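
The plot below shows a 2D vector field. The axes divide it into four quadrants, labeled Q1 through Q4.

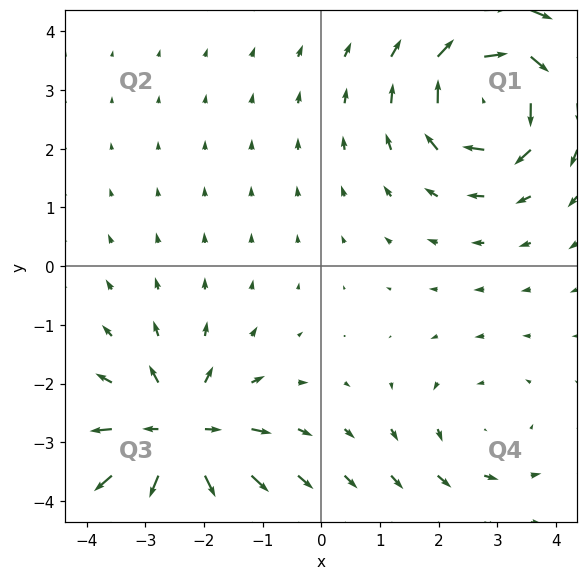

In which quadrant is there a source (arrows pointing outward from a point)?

The source sits at approximately (-2.4, -2.9), which lies in quadrant Q3. The divergence there is about +5, positive as expected for a source.

Q3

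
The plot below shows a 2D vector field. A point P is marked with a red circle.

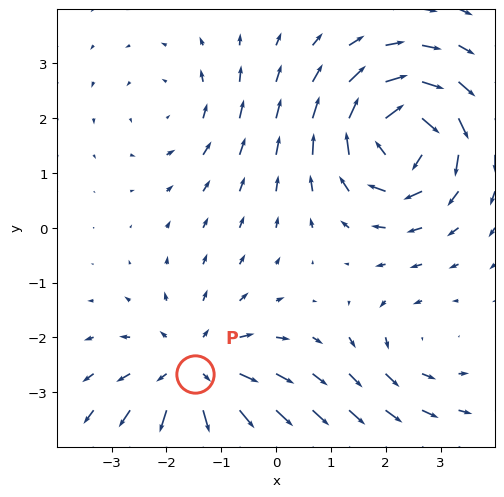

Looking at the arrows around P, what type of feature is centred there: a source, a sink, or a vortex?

source

At P (-1.5, -2.7) the arrows spread outward. Divergence about +4, curl ≈0 — positive divergence with near-zero curl is a source.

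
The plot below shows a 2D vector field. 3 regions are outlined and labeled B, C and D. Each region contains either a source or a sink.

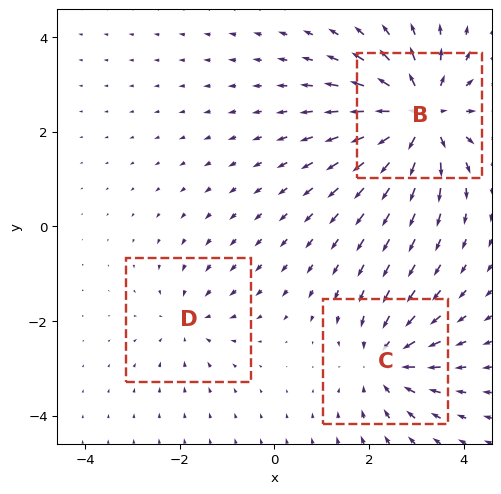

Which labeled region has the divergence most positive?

Divergence at each region's feature centre — B: about +5, C: about -3, D: about -2. Region B is most positive.

B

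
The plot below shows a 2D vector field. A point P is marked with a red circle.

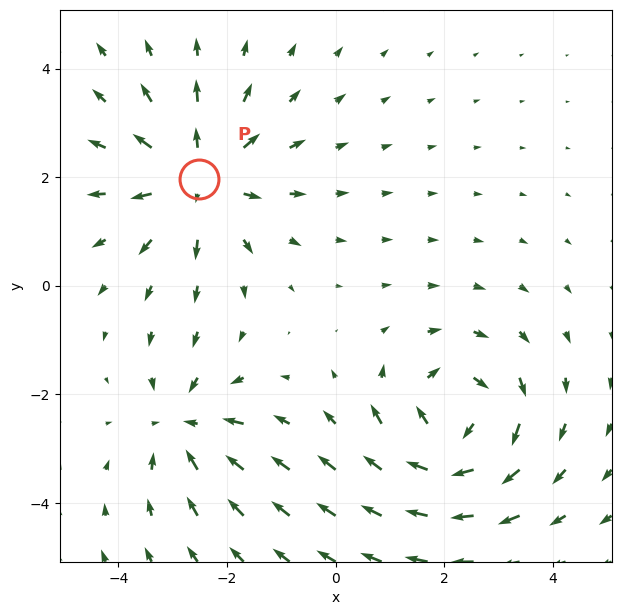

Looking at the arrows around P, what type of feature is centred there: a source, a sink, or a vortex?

source

At P (-2.5, 2.0) the arrows spread outward. Divergence about +4, curl ≈0 — positive divergence with near-zero curl is a source.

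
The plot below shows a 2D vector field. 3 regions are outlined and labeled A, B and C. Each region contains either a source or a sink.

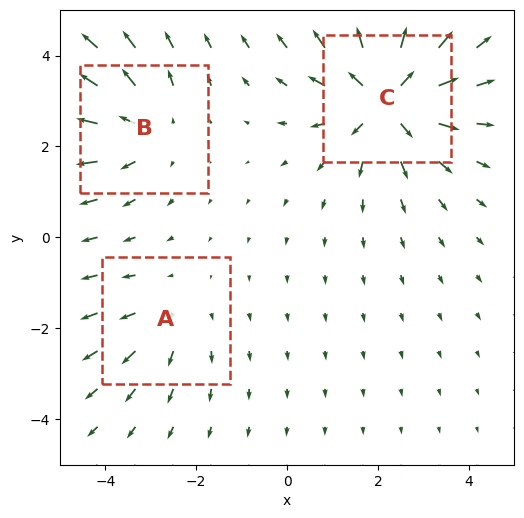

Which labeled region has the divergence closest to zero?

Divergence at each region's feature centre — A: about +2, B: about +3, C: about +5. Region A is closest to zero.

A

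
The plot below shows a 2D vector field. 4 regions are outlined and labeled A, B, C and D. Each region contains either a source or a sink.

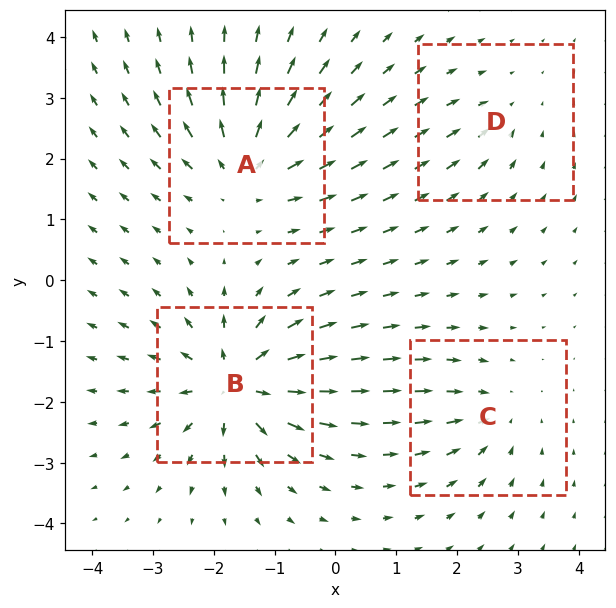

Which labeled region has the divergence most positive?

B

Divergence at each region's feature centre — A: about +6, B: about +8, C: about -4, D: about -3. Region B is most positive.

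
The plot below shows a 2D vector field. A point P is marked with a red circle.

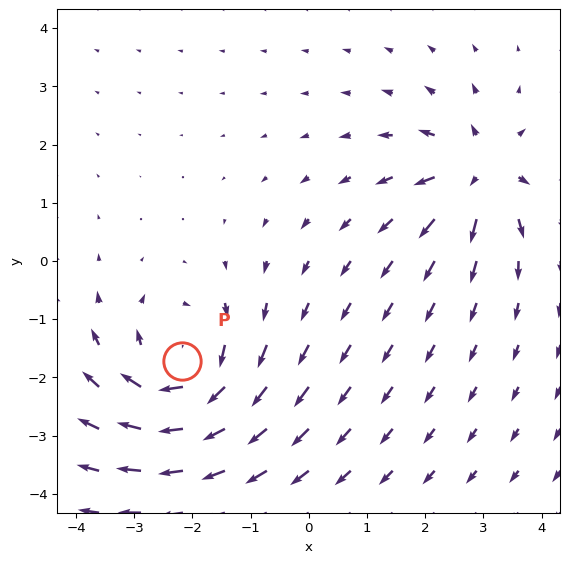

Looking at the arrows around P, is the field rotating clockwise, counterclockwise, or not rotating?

Near P at (-2.2, -1.7) the arrows circulate clockwise. The curl (z-component) there is about -4; negative curl means clockwise rotation.

clockwise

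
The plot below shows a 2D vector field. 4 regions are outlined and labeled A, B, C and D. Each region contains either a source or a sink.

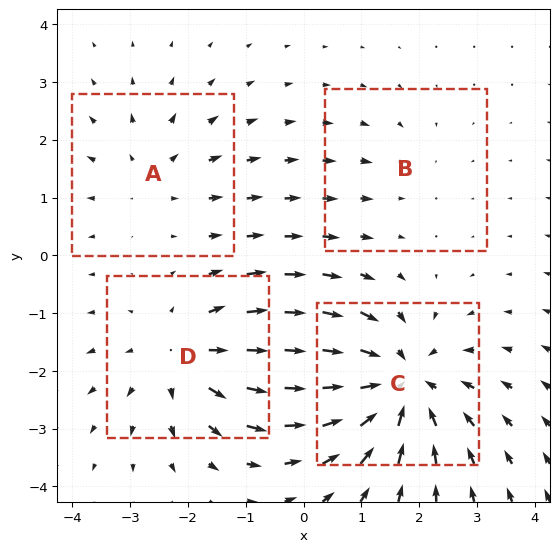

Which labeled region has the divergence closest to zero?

Divergence at each region's feature centre — A: about +3, B: about -2, C: about -6, D: about +4. Region B is closest to zero.

B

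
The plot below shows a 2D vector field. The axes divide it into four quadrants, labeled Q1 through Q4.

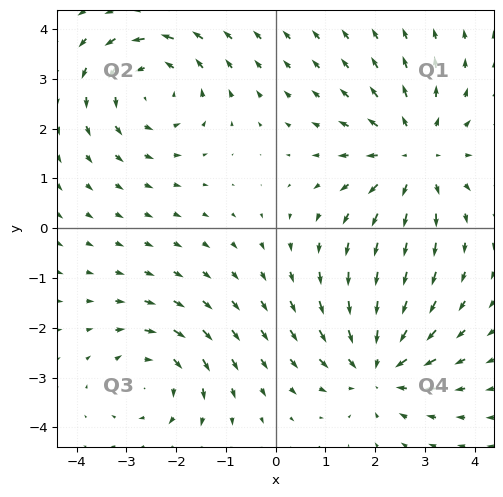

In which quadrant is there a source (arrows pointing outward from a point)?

The source sits at approximately (2.8, 1.4), which lies in quadrant Q1. The divergence there is about +4, positive as expected for a source.

Q1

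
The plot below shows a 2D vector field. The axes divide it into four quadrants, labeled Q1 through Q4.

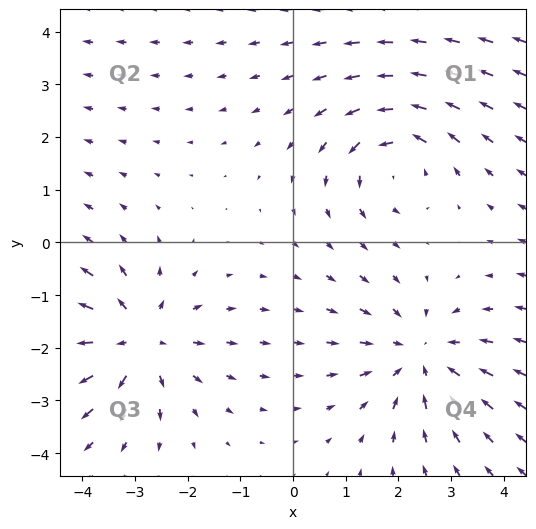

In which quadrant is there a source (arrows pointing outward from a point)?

Q3

The source sits at approximately (-2.9, -1.9), which lies in quadrant Q3. The divergence there is about +3, positive as expected for a source.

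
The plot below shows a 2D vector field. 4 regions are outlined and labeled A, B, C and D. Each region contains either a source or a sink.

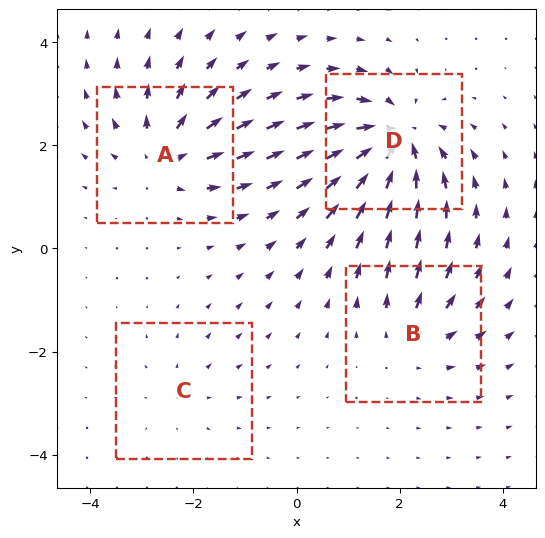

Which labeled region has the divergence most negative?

Divergence at each region's feature centre — A: about +5, B: about +4, C: about +2, D: about -7. Region D is most negative.

D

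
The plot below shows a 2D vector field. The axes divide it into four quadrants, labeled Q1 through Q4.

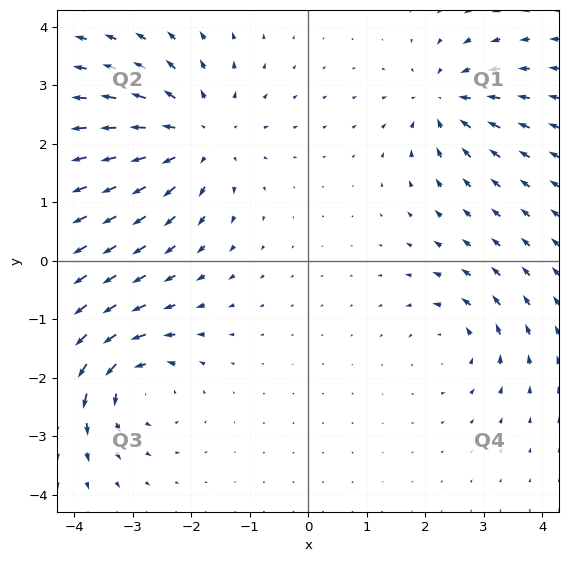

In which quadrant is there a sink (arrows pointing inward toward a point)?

Q1

The sink sits at approximately (2.3, 2.7), which lies in quadrant Q1. The divergence there is about -5, negative as expected for a sink.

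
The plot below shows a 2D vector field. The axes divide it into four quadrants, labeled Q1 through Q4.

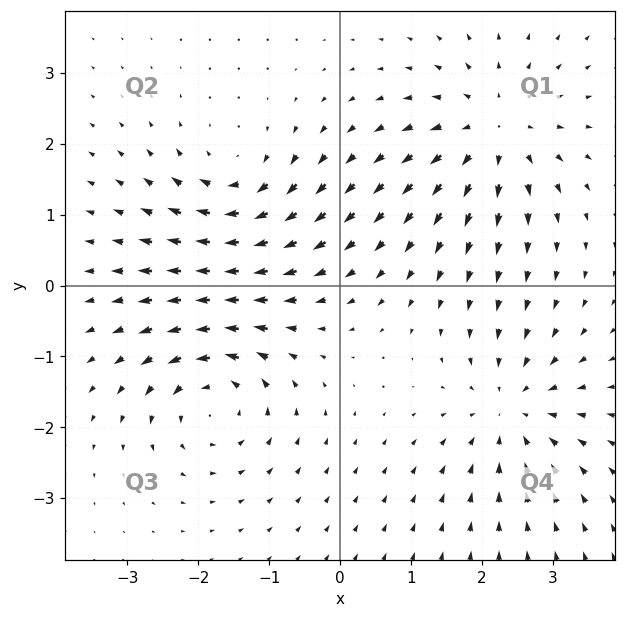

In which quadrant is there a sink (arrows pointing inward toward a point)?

Q4

The sink sits at approximately (2.4, -1.7), which lies in quadrant Q4. The divergence there is about -5, negative as expected for a sink.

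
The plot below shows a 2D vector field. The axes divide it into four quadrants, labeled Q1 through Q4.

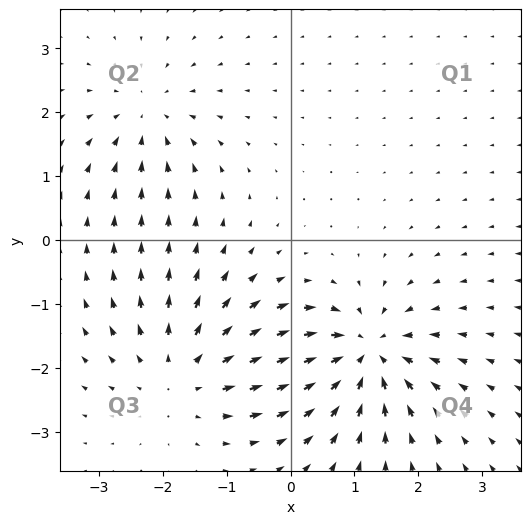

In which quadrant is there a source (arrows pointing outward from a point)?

The source sits at approximately (-1.6, -2.1), which lies in quadrant Q3. The divergence there is about +4, positive as expected for a source.

Q3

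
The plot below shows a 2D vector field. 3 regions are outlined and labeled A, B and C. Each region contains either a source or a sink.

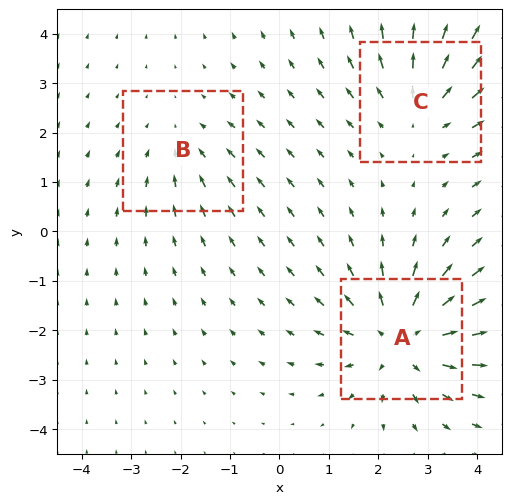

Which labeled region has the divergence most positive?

Divergence at each region's feature centre — A: about +4, B: about -2, C: about +3. Region A is most positive.

A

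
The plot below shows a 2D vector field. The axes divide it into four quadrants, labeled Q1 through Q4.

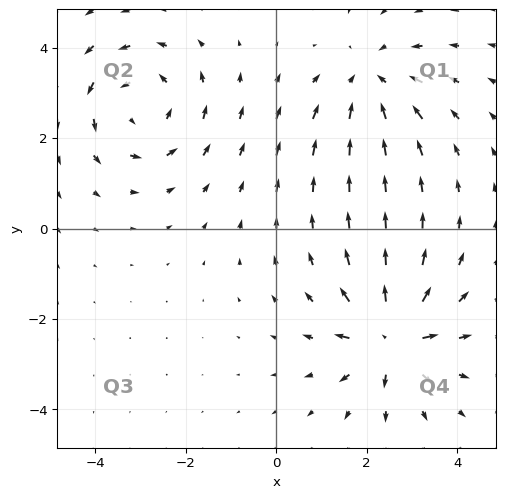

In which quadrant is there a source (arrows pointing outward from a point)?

The source sits at approximately (2.5, -2.4), which lies in quadrant Q4. The divergence there is about +6, positive as expected for a source.

Q4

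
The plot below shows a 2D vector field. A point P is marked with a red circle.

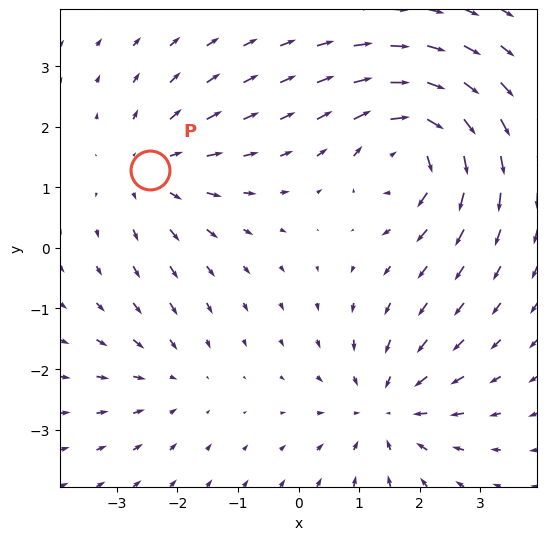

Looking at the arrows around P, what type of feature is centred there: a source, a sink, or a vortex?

source

At P (-2.4, 1.3) the arrows spread outward. Divergence about +3, curl ≈0 — positive divergence with near-zero curl is a source.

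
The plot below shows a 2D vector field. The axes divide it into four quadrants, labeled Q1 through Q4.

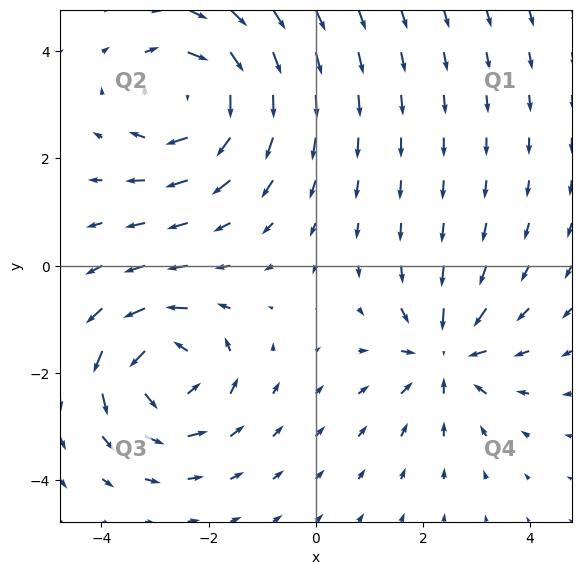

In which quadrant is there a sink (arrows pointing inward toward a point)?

Q4

The sink sits at approximately (2.4, -1.7), which lies in quadrant Q4. The divergence there is about -4, negative as expected for a sink.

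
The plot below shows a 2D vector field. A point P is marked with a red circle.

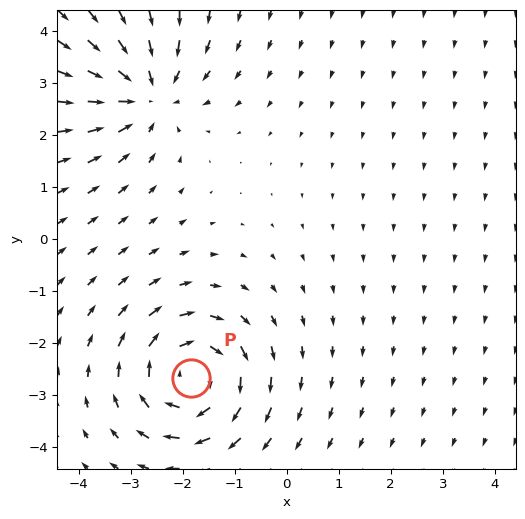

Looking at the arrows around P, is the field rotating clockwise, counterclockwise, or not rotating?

Near P at (-1.8, -2.7) the arrows circulate clockwise. The curl (z-component) there is about -5; negative curl means clockwise rotation.

clockwise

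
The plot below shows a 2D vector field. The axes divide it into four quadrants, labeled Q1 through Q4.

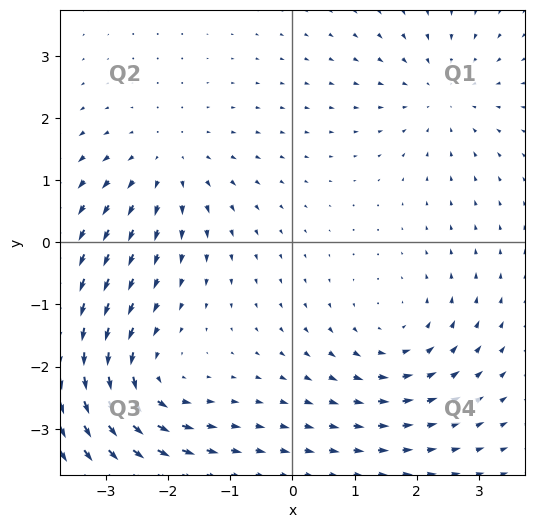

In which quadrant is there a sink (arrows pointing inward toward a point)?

Q1

The sink sits at approximately (2.4, 2.4), which lies in quadrant Q1. The divergence there is about -3, negative as expected for a sink.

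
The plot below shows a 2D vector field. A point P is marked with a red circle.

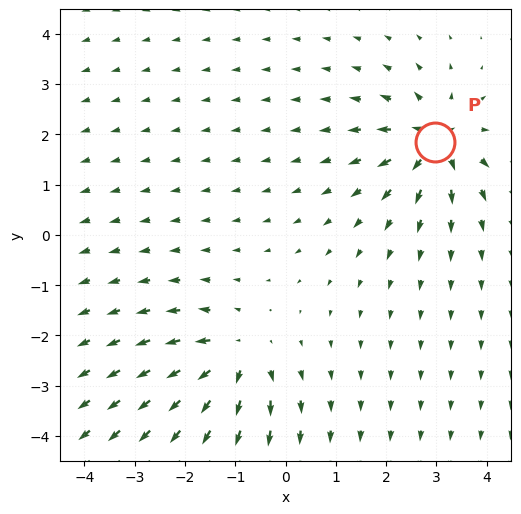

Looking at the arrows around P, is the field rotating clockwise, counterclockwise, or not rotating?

not rotating

Near P at (3.0, 1.9) the arrows show no circulation. The curl there is ≈0.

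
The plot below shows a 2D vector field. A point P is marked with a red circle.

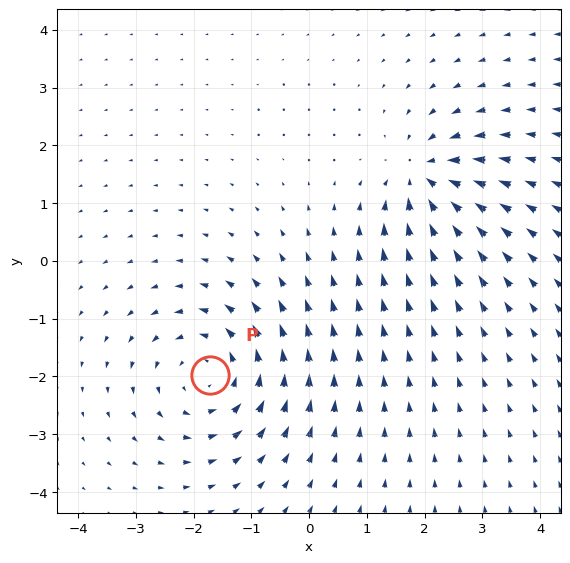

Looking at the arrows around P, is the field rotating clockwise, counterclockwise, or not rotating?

Near P at (-1.7, -2.0) the arrows circulate counterclockwise. The curl (z-component) there is about +4; positive curl means counterclockwise rotation.

counterclockwise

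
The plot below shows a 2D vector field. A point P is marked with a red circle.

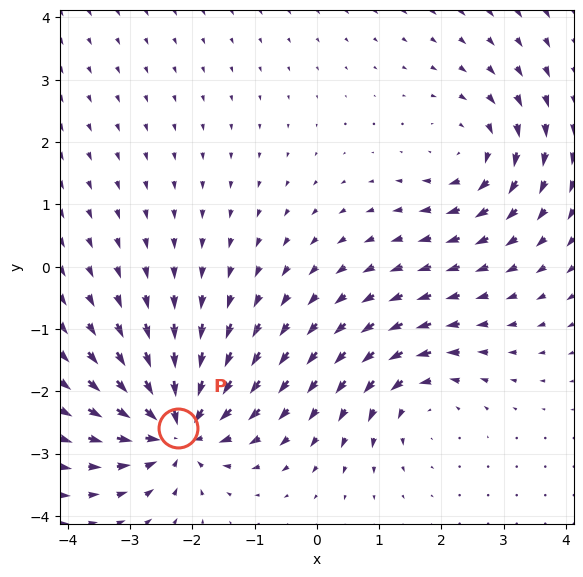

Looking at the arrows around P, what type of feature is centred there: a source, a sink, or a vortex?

At P (-2.2, -2.6) the arrows converge inward. Divergence about -7, curl ≈0 — negative divergence with near-zero curl is a sink.

sink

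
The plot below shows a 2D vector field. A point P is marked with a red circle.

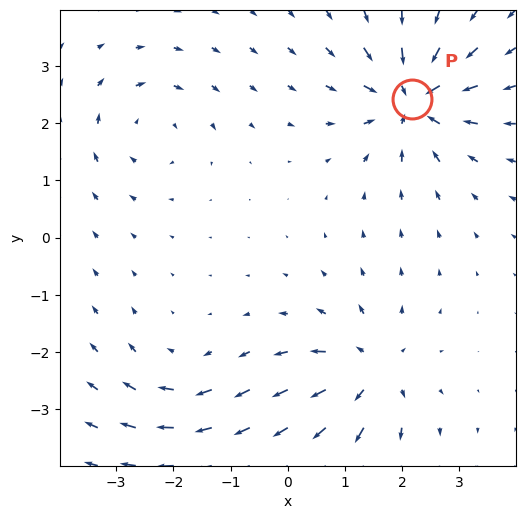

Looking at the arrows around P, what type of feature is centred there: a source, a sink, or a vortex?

At P (2.2, 2.4) the arrows converge inward. Divergence about -6, curl ≈0 — negative divergence with near-zero curl is a sink.

sink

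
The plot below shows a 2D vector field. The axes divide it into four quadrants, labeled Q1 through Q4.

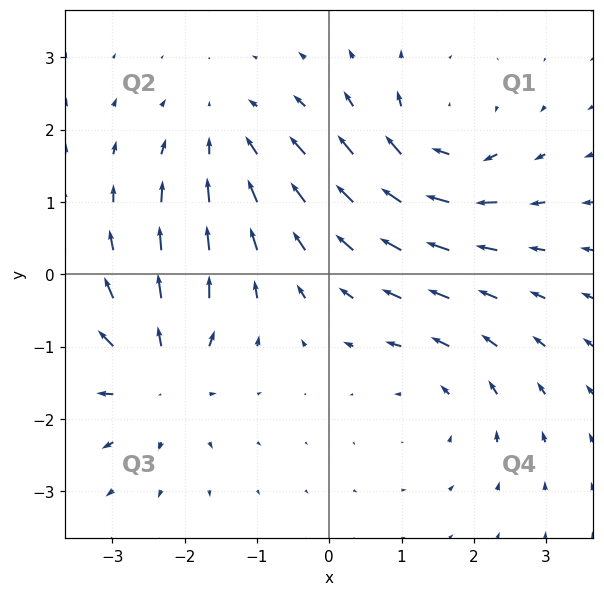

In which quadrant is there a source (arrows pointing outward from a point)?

The source sits at approximately (-2.4, -1.4), which lies in quadrant Q3. The divergence there is about +5, positive as expected for a source.

Q3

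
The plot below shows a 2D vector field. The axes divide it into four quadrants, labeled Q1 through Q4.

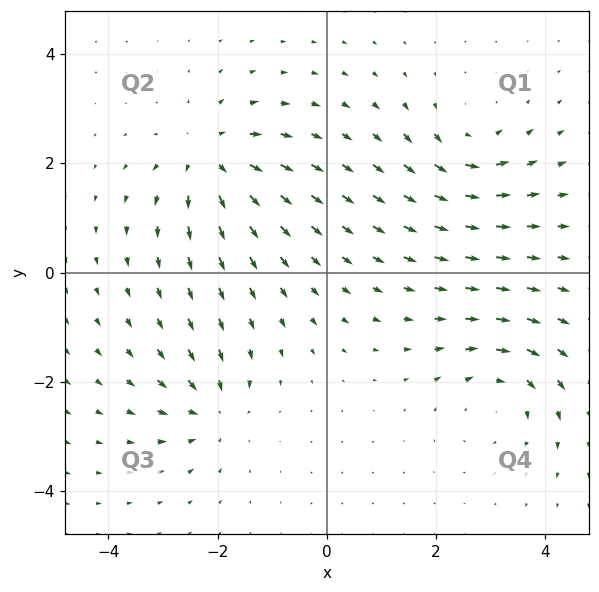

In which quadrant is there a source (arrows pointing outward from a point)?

Q2

The source sits at approximately (-2.1, 2.1), which lies in quadrant Q2. The divergence there is about +4, positive as expected for a source.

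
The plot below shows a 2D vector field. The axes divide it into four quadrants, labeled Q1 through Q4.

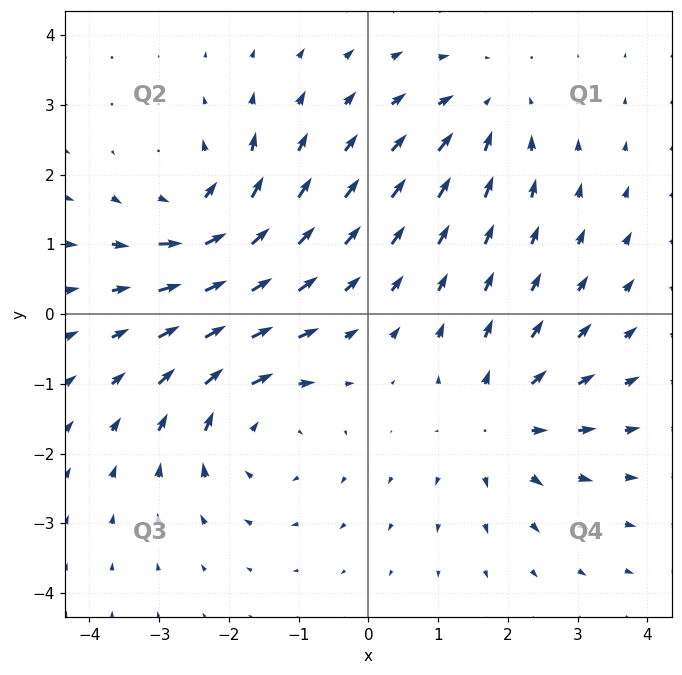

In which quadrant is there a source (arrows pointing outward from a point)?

Q4

The source sits at approximately (1.9, -1.5), which lies in quadrant Q4. The divergence there is about +3, positive as expected for a source.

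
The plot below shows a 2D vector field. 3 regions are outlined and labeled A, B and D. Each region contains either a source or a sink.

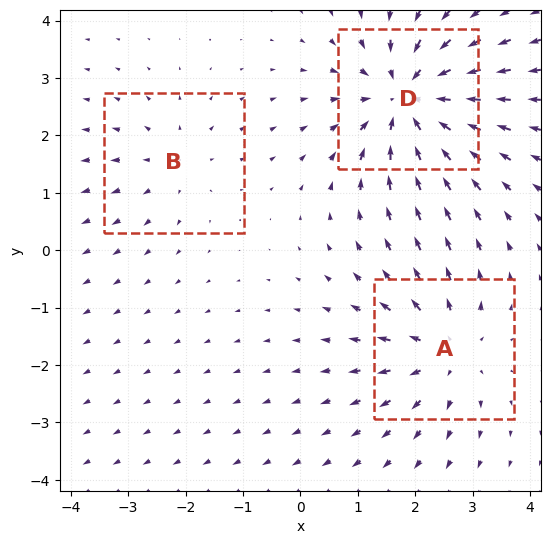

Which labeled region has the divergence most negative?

Divergence at each region's feature centre — A: about +3, B: about +2, D: about -5. Region D is most negative.

D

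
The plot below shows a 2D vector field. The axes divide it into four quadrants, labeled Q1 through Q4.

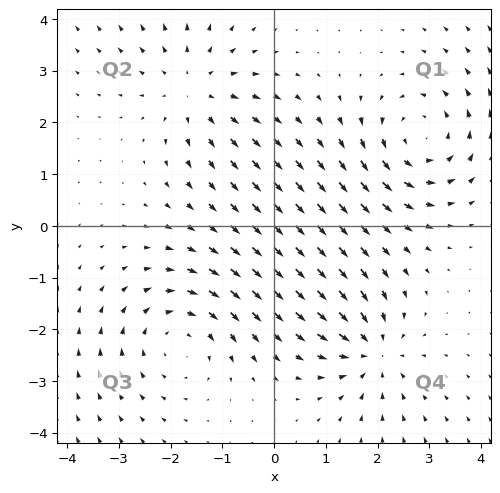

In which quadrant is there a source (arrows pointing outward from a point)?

Q2

The source sits at approximately (-1.5, 2.6), which lies in quadrant Q2. The divergence there is about +3, positive as expected for a source.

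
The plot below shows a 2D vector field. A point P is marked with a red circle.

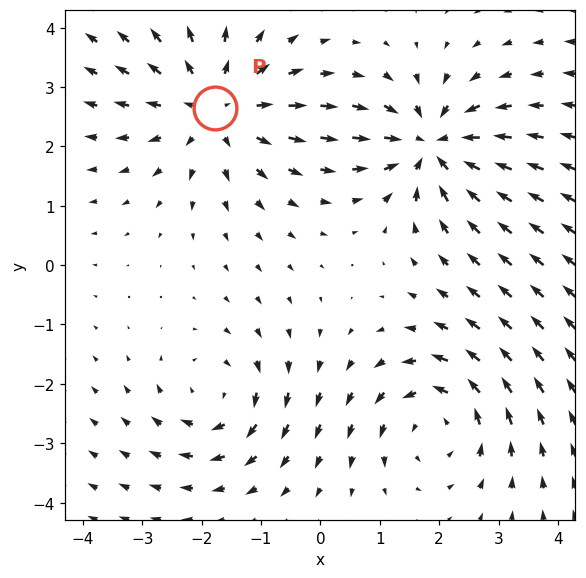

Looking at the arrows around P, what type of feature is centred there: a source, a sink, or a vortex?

source

At P (-1.8, 2.7) the arrows spread outward. Divergence about +4, curl ≈0 — positive divergence with near-zero curl is a source.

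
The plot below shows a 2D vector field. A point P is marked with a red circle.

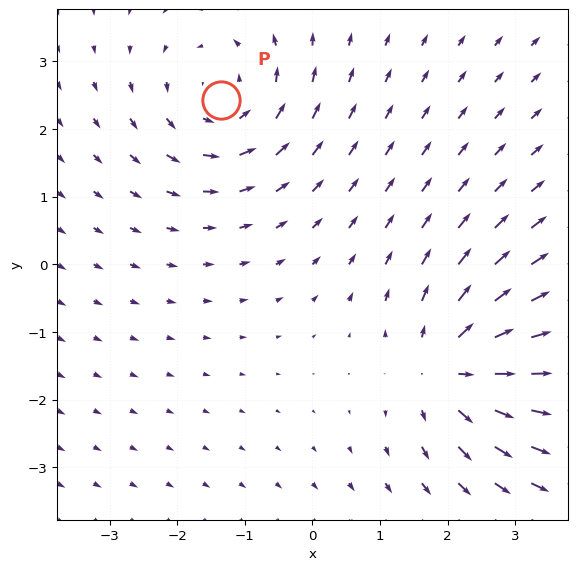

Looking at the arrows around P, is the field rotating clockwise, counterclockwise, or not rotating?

counterclockwise

Near P at (-1.4, 2.4) the arrows circulate counterclockwise. The curl (z-component) there is about +4; positive curl means counterclockwise rotation.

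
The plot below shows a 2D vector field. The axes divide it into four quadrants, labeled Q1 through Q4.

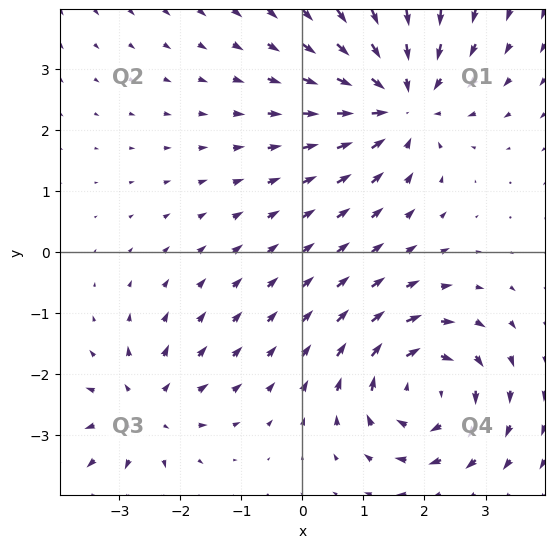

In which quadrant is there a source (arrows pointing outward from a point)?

Q3

The source sits at approximately (-2.6, -2.6), which lies in quadrant Q3. The divergence there is about +4, positive as expected for a source.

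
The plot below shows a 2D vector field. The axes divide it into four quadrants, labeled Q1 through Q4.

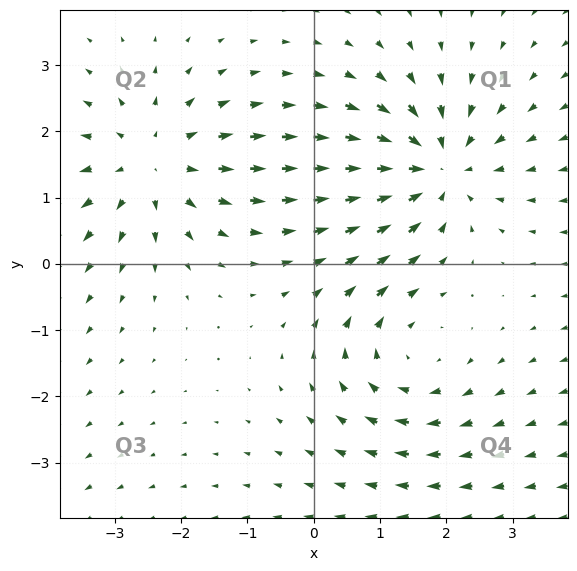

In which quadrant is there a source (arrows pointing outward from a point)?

The source sits at approximately (-2.4, 1.5), which lies in quadrant Q2. The divergence there is about +3, positive as expected for a source.

Q2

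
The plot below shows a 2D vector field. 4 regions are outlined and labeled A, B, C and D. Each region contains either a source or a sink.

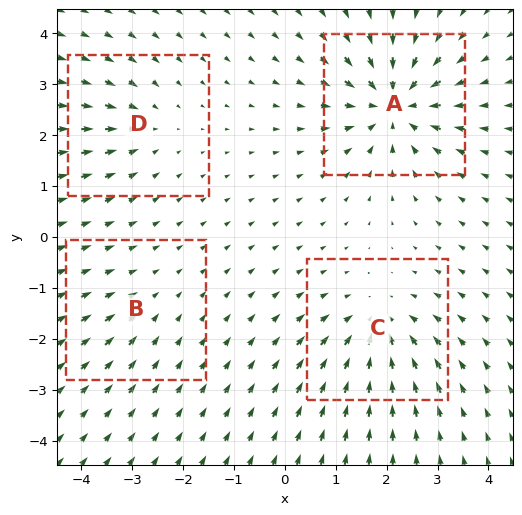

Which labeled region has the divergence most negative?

Divergence at each region's feature centre — A: about -8, B: about -2, C: about -6, D: about -4. Region A is most negative.

A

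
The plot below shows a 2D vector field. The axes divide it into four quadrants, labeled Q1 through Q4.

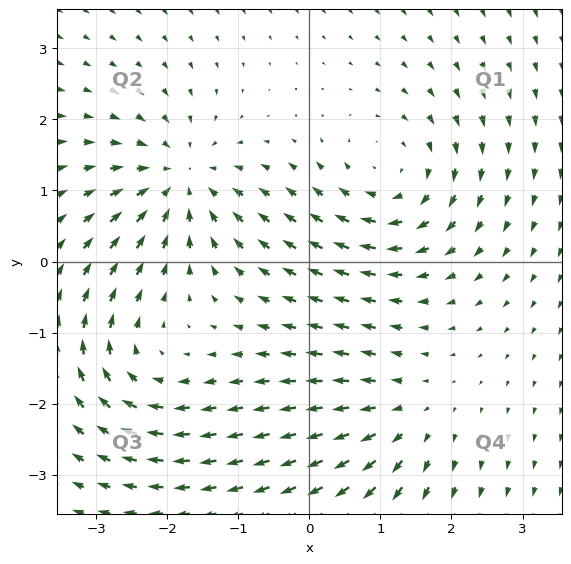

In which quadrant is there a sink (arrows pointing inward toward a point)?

The sink sits at approximately (-1.8, 1.1), which lies in quadrant Q2. The divergence there is about -4, negative as expected for a sink.

Q2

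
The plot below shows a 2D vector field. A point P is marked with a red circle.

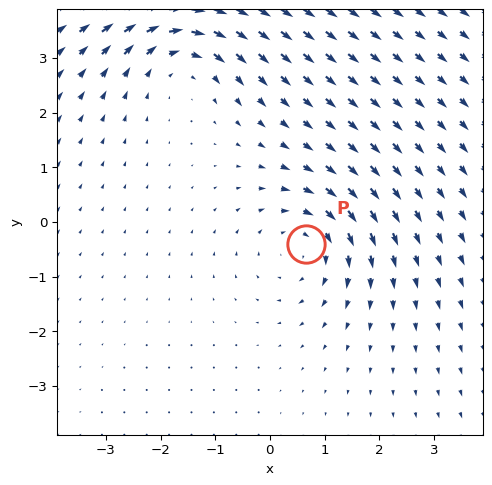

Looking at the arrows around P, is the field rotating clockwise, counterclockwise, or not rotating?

clockwise

Near P at (0.7, -0.4) the arrows circulate clockwise. The curl (z-component) there is about -3; negative curl means clockwise rotation.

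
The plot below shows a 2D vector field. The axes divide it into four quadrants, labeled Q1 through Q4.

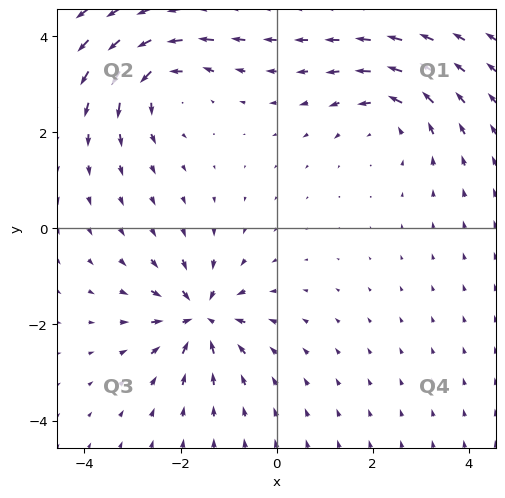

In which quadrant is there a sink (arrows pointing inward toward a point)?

The sink sits at approximately (-1.6, -1.9), which lies in quadrant Q3. The divergence there is about -5, negative as expected for a sink.

Q3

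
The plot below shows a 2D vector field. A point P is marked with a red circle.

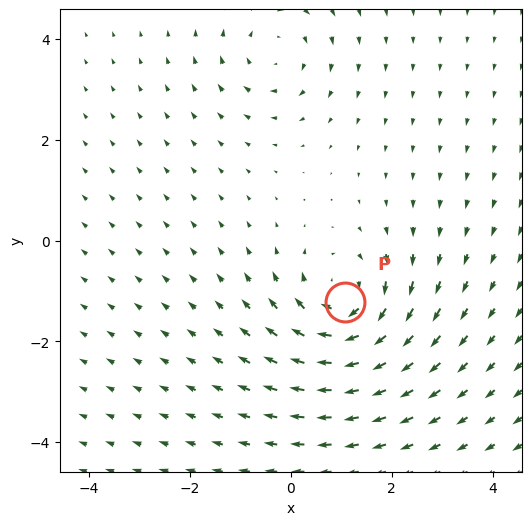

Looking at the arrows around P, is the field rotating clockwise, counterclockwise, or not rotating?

clockwise

Near P at (1.1, -1.2) the arrows circulate clockwise. The curl (z-component) there is about -5; negative curl means clockwise rotation.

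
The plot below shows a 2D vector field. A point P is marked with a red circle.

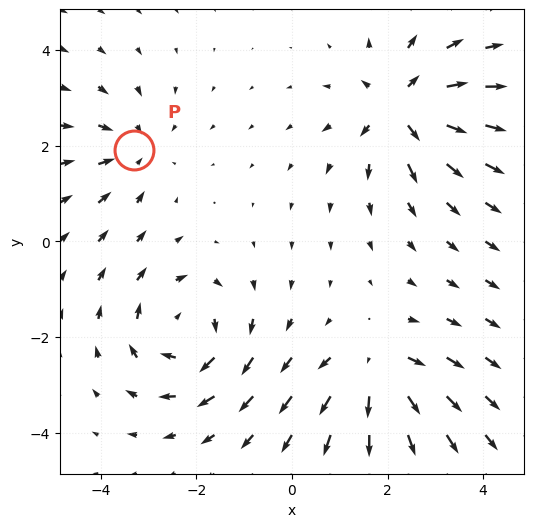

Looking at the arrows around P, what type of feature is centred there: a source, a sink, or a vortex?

At P (-3.3, 1.9) the arrows converge inward. Divergence about -3, curl ≈0 — negative divergence with near-zero curl is a sink.

sink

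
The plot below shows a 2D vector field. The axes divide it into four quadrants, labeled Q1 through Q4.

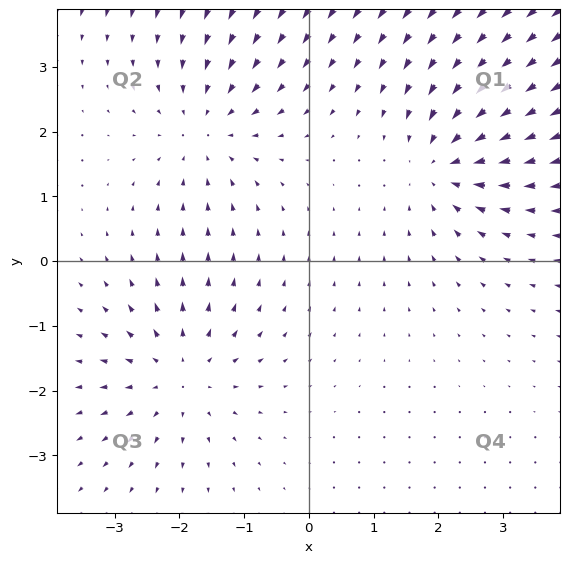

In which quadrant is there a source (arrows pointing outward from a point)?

Q3

The source sits at approximately (-2.0, -1.8), which lies in quadrant Q3. The divergence there is about +3, positive as expected for a source.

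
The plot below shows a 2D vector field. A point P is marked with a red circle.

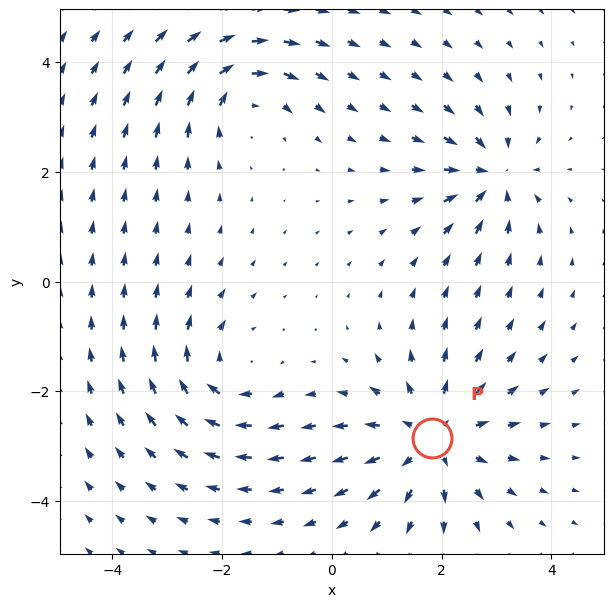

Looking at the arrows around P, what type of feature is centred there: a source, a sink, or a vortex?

source

At P (1.8, -2.8) the arrows spread outward. Divergence about +4, curl ≈0 — positive divergence with near-zero curl is a source.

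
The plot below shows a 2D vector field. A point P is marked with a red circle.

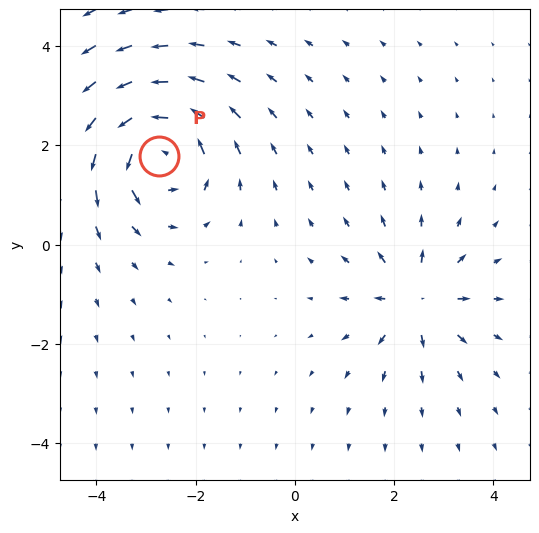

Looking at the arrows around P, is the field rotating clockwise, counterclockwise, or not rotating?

Near P at (-2.7, 1.8) the arrows circulate counterclockwise. The curl (z-component) there is about +4; positive curl means counterclockwise rotation.

counterclockwise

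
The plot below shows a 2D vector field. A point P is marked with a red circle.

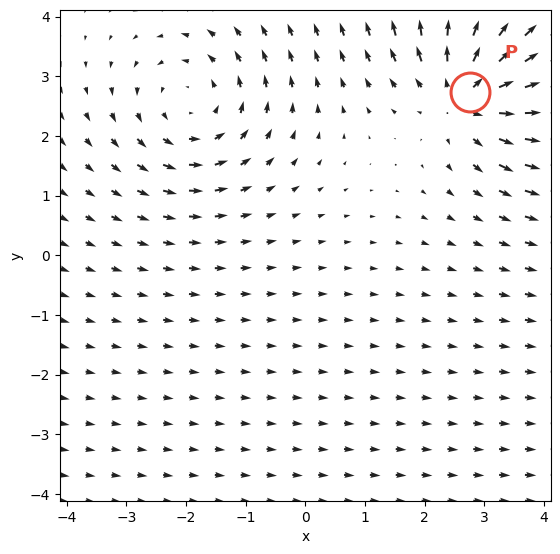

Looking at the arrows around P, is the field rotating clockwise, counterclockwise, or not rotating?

Near P at (2.8, 2.7) the arrows show no circulation. The curl there is ≈0.

not rotating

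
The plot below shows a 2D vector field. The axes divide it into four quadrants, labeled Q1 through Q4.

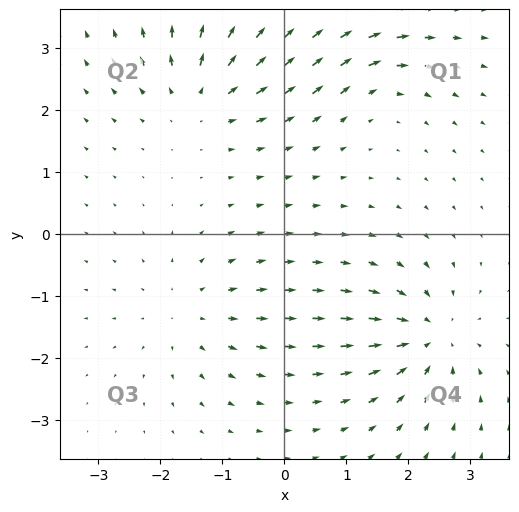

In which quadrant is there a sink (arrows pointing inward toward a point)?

Q4

The sink sits at approximately (2.3, -1.7), which lies in quadrant Q4. The divergence there is about -6, negative as expected for a sink.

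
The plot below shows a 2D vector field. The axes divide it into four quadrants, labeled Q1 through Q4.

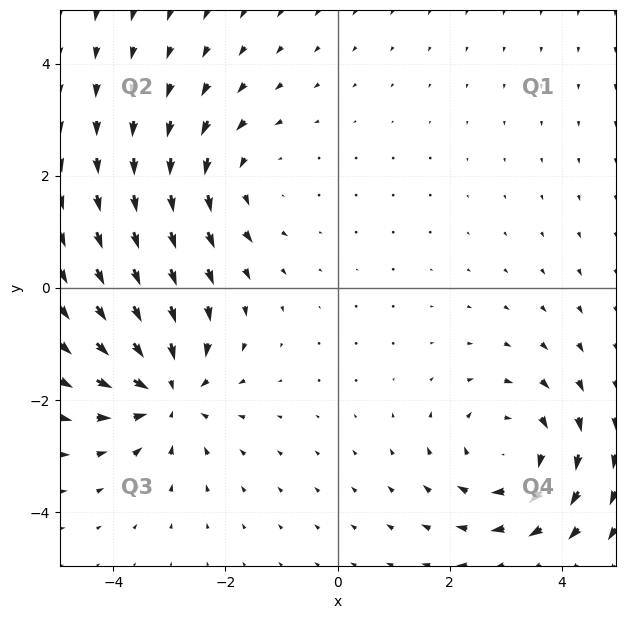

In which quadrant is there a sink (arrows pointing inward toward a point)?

The sink sits at approximately (-3.0, -1.8), which lies in quadrant Q3. The divergence there is about -5, negative as expected for a sink.

Q3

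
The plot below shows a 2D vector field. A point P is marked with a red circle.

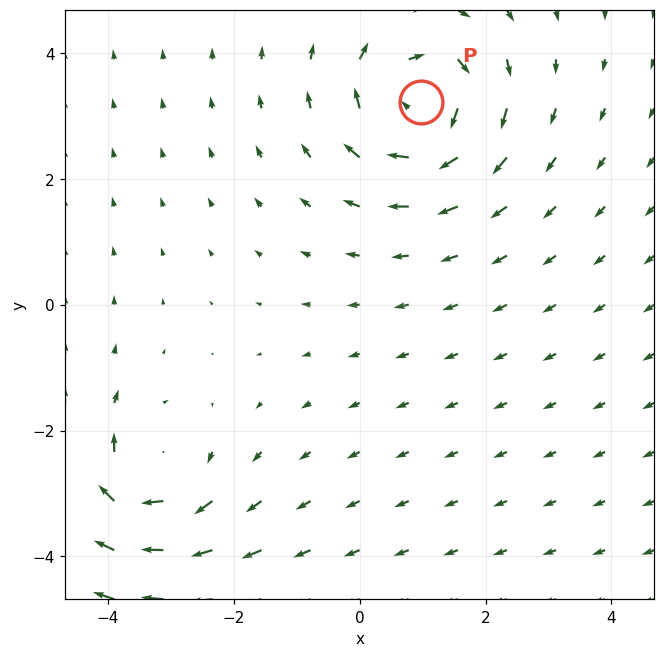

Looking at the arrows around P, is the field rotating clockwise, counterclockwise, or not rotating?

clockwise

Near P at (1.0, 3.2) the arrows circulate clockwise. The curl (z-component) there is about -5; negative curl means clockwise rotation.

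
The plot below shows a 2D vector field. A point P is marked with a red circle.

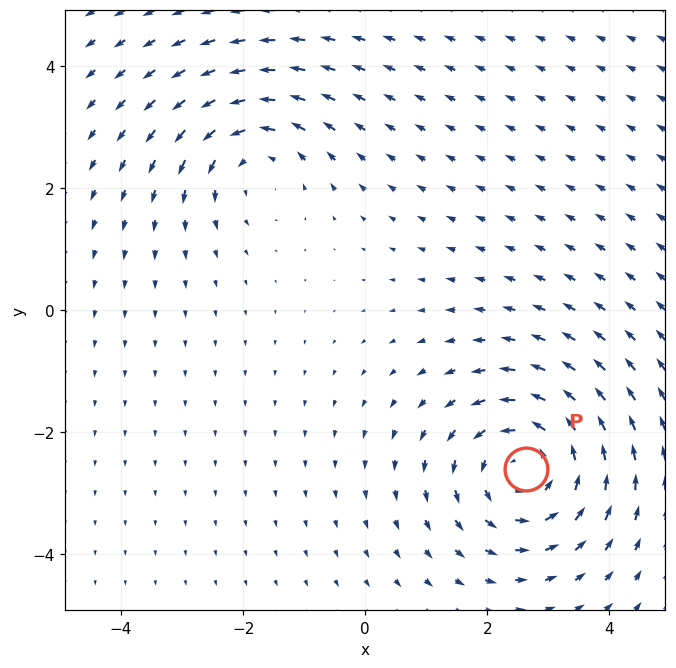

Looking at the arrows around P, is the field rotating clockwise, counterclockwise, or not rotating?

counterclockwise

Near P at (2.6, -2.6) the arrows circulate counterclockwise. The curl (z-component) there is about +4; positive curl means counterclockwise rotation.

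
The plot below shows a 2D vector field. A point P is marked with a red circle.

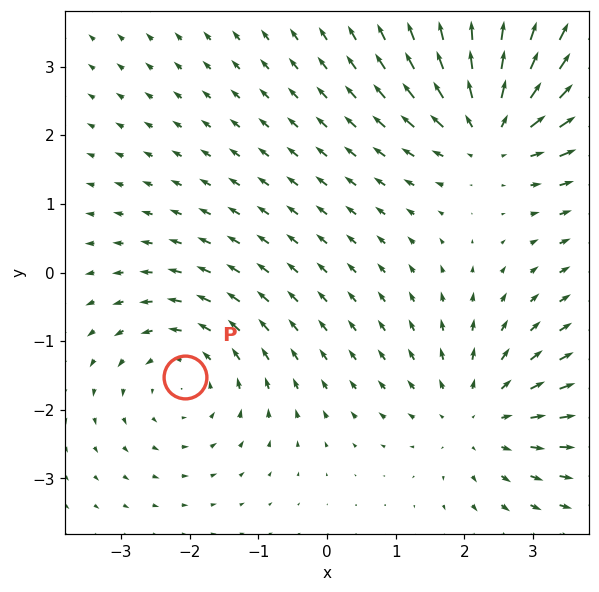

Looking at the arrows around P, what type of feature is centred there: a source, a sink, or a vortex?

vortex

At P (-2.1, -1.5) the arrows circulate counterclockwise. Divergence ≈0, curl about +4 — near-zero divergence with nonzero curl is a vortex.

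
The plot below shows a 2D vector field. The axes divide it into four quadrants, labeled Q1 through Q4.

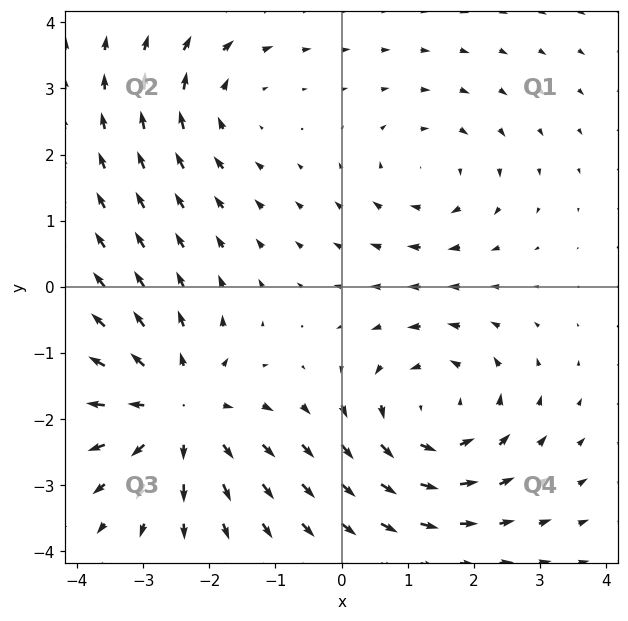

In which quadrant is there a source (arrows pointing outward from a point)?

The source sits at approximately (-2.5, -1.9), which lies in quadrant Q3. The divergence there is about +4, positive as expected for a source.

Q3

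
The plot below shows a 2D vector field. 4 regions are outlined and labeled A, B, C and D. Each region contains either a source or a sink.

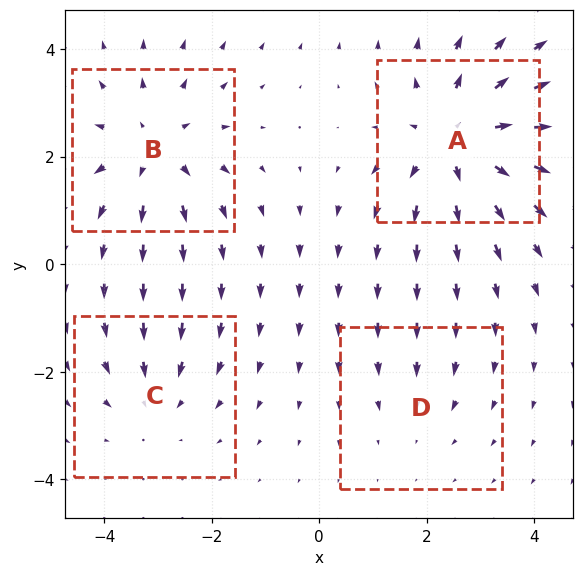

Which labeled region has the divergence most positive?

Divergence at each region's feature centre — A: about +6, B: about +4, C: about -3, D: about -2. Region A is most positive.

A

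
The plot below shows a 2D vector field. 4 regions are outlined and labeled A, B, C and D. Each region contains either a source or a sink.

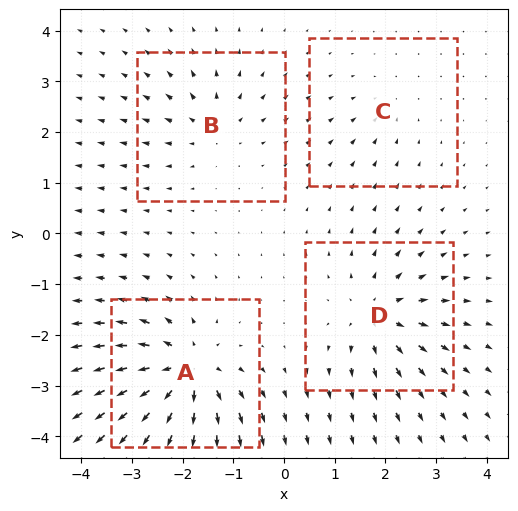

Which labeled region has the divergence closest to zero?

C

Divergence at each region's feature centre — A: about +9, B: about +4, C: about -2, D: about +6. Region C is closest to zero.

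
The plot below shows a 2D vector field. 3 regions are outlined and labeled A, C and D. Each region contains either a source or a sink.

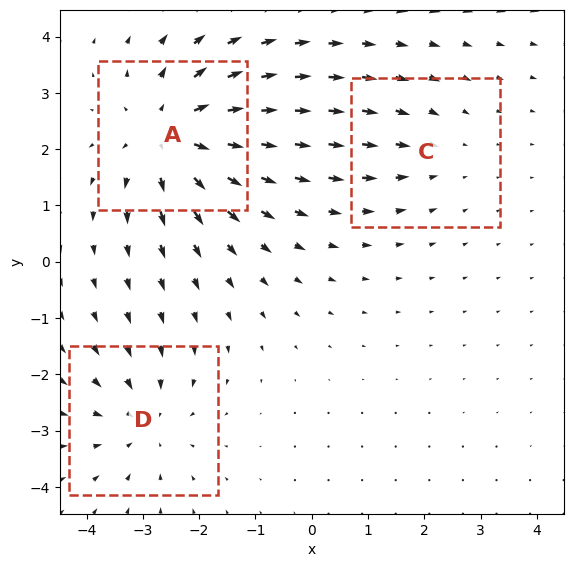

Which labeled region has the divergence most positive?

A

Divergence at each region's feature centre — A: about +5, C: about -2, D: about -3. Region A is most positive.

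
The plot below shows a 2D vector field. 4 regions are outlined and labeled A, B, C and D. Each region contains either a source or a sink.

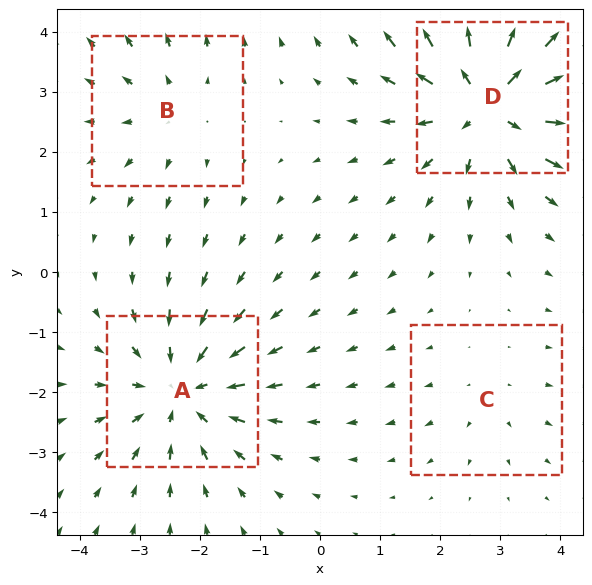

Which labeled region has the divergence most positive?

Divergence at each region's feature centre — A: about -5, B: about +3, C: about +2, D: about +6. Region D is most positive.

D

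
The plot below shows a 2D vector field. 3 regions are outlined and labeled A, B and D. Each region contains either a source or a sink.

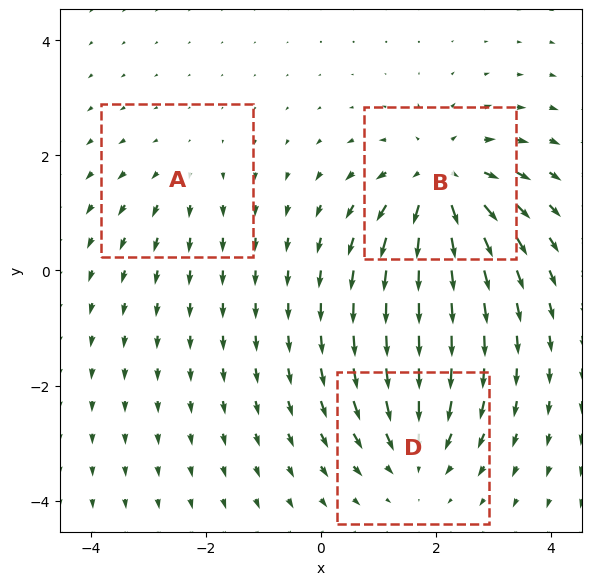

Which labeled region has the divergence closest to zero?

A

Divergence at each region's feature centre — A: about +2, B: about +5, D: about -3. Region A is closest to zero.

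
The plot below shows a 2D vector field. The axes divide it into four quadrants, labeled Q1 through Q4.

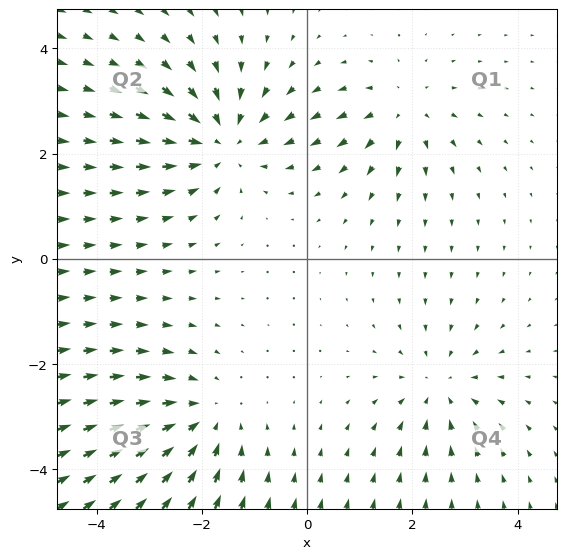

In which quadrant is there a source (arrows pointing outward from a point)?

Q1

The source sits at approximately (1.8, 2.8), which lies in quadrant Q1. The divergence there is about +3, positive as expected for a source.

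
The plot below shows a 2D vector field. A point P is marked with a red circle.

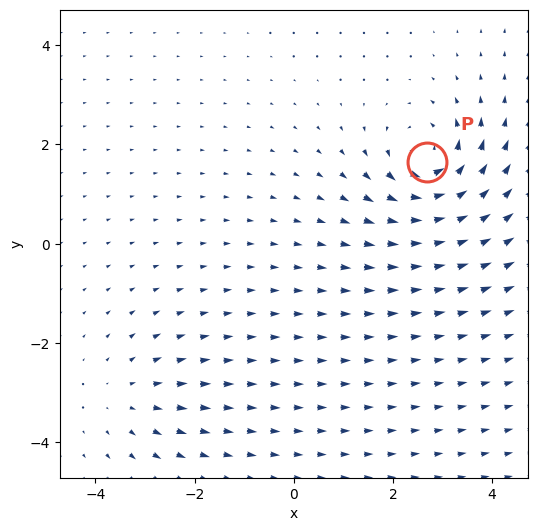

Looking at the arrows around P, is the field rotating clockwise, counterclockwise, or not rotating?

counterclockwise

Near P at (2.7, 1.6) the arrows circulate counterclockwise. The curl (z-component) there is about +6; positive curl means counterclockwise rotation.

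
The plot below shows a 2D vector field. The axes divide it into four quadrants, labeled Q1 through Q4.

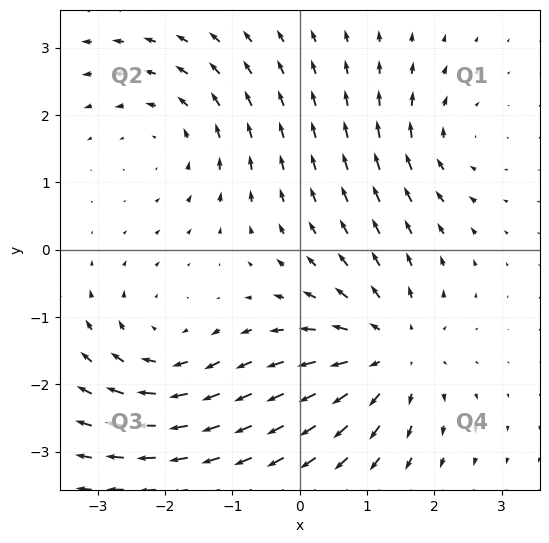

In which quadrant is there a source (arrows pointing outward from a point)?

The source sits at approximately (1.3, -1.5), which lies in quadrant Q4. The divergence there is about +5, positive as expected for a source.

Q4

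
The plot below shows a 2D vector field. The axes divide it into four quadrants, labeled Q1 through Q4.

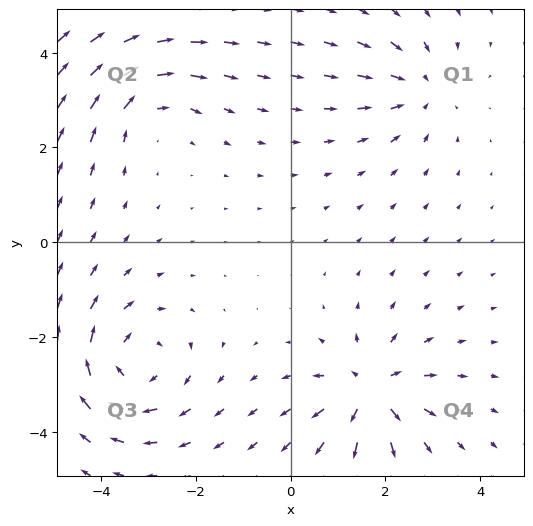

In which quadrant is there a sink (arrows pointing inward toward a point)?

Q1

The sink sits at approximately (2.7, 3.2), which lies in quadrant Q1. The divergence there is about -4, negative as expected for a sink.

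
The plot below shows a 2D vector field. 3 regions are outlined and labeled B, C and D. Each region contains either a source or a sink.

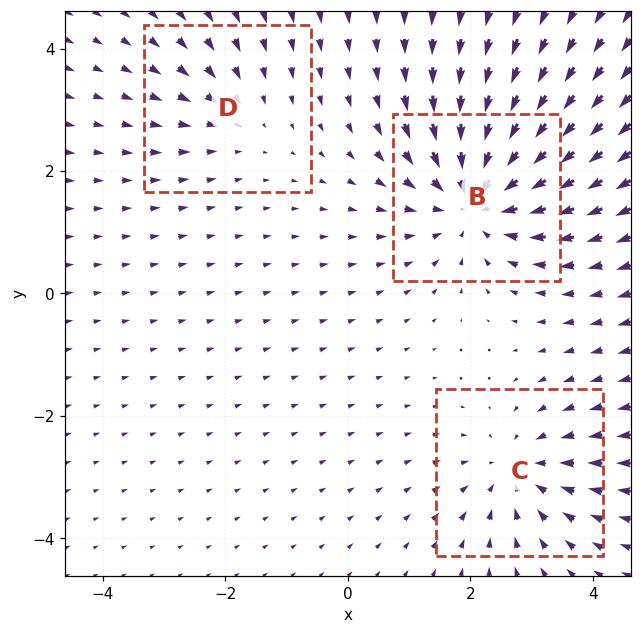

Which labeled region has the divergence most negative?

Divergence at each region's feature centre — B: about -5, C: about -3, D: about -2. Region B is most negative.

B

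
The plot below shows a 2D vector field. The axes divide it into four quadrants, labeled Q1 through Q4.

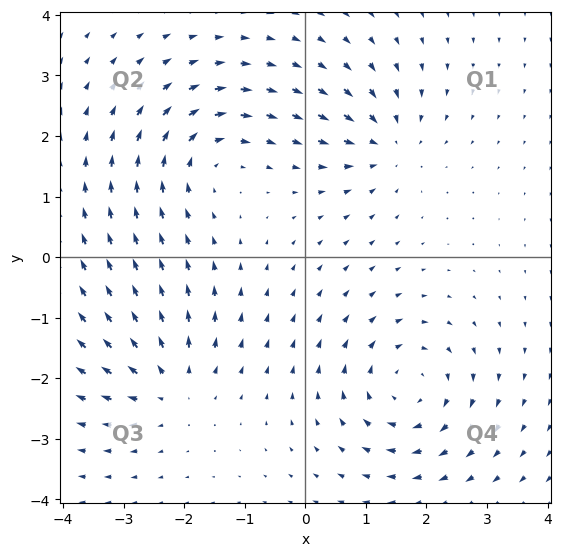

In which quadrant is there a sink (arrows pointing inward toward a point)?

Q1

The sink sits at approximately (1.3, 1.9), which lies in quadrant Q1. The divergence there is about -4, negative as expected for a sink.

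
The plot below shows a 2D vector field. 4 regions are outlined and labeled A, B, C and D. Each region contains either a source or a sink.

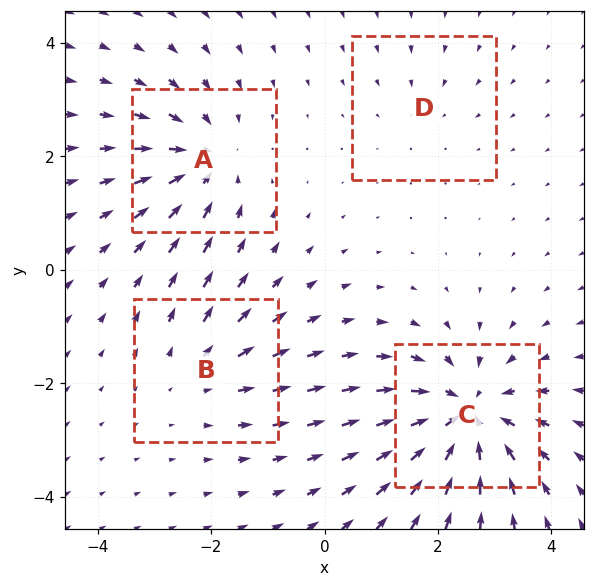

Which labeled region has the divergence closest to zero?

Divergence at each region's feature centre — A: about -5, B: about +3, C: about -7, D: about -2. Region D is closest to zero.

D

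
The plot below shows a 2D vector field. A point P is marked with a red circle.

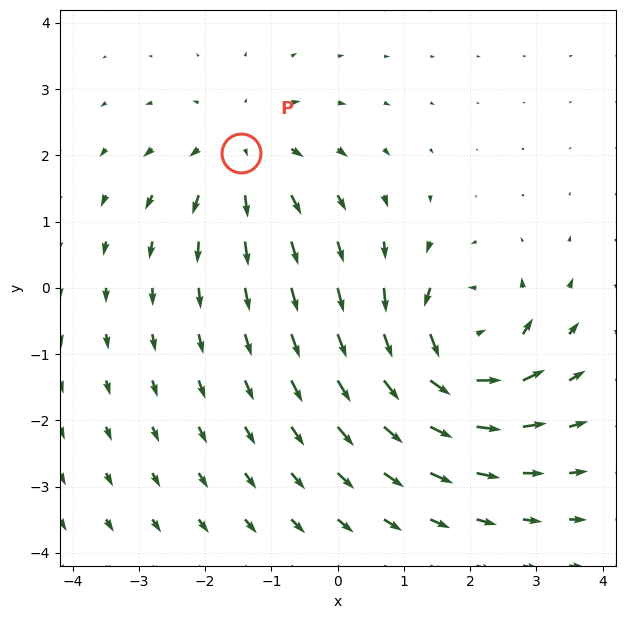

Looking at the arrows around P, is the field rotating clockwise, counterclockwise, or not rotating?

Near P at (-1.5, 2.0) the arrows show no circulation. The curl there is ≈0.

not rotating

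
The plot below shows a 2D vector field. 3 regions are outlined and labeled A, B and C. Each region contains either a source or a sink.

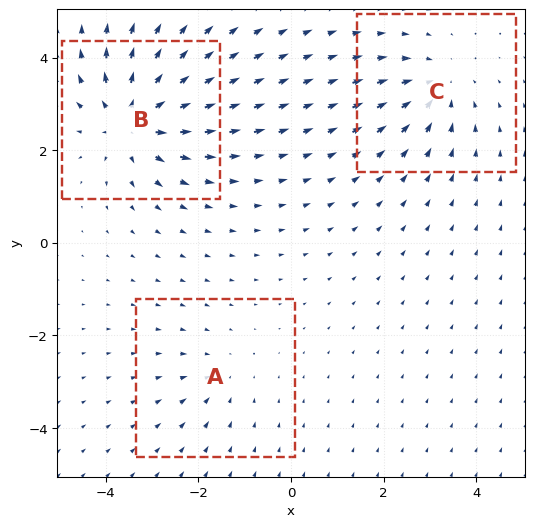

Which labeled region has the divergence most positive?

Divergence at each region's feature centre — A: about -2, B: about +5, C: about -3. Region B is most positive.

B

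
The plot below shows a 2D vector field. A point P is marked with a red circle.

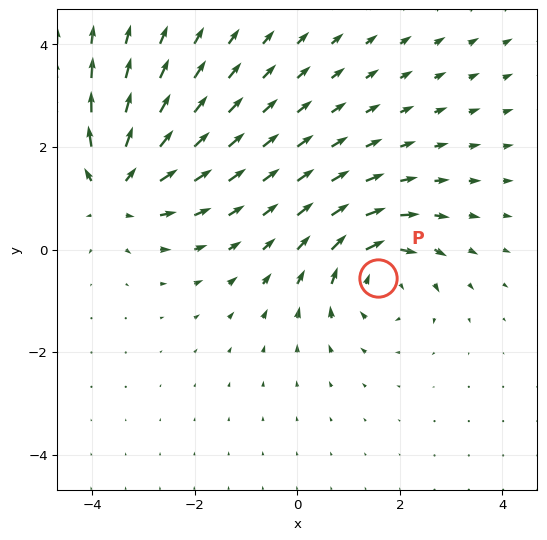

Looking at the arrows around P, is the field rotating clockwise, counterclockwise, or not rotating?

Near P at (1.6, -0.5) the arrows circulate clockwise. The curl (z-component) there is about -3; negative curl means clockwise rotation.

clockwise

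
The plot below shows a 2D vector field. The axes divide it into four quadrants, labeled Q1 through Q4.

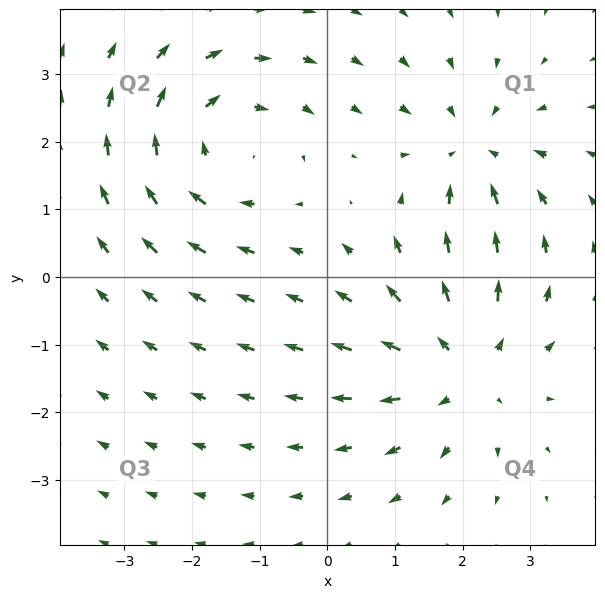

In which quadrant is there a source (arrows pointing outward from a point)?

Q4

The source sits at approximately (2.0, -1.3), which lies in quadrant Q4. The divergence there is about +4, positive as expected for a source.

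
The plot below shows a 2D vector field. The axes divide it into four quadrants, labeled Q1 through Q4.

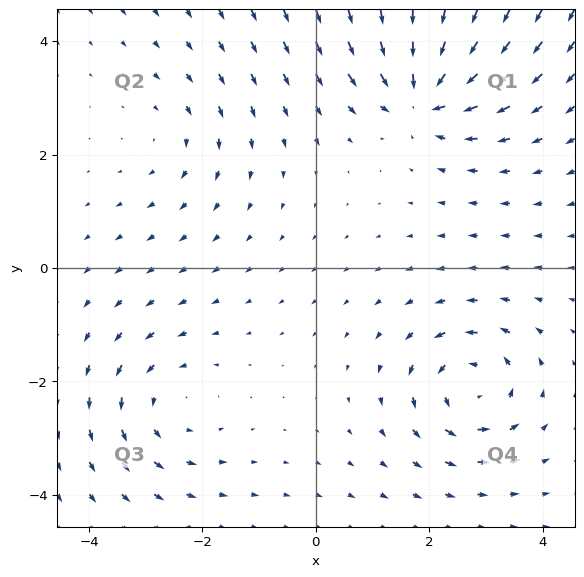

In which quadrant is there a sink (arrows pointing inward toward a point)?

The sink sits at approximately (1.9, 3.1), which lies in quadrant Q1. The divergence there is about -7, negative as expected for a sink.

Q1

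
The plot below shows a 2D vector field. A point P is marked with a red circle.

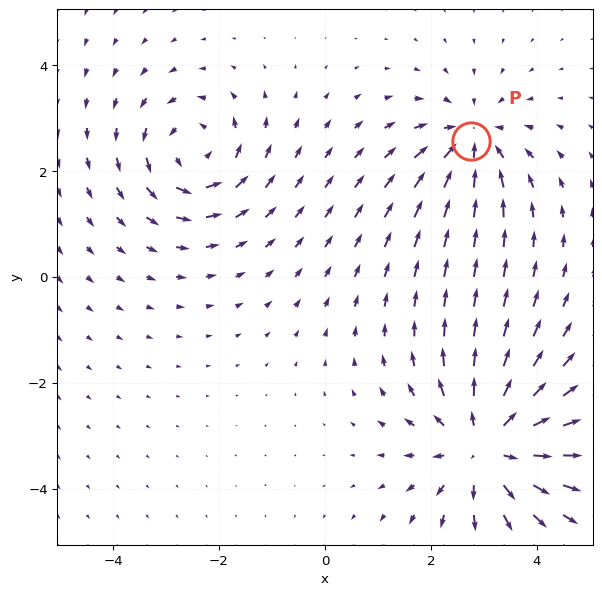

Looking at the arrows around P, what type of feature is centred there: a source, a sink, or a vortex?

At P (2.8, 2.6) the arrows converge inward. Divergence about -4, curl ≈0 — negative divergence with near-zero curl is a sink.

sink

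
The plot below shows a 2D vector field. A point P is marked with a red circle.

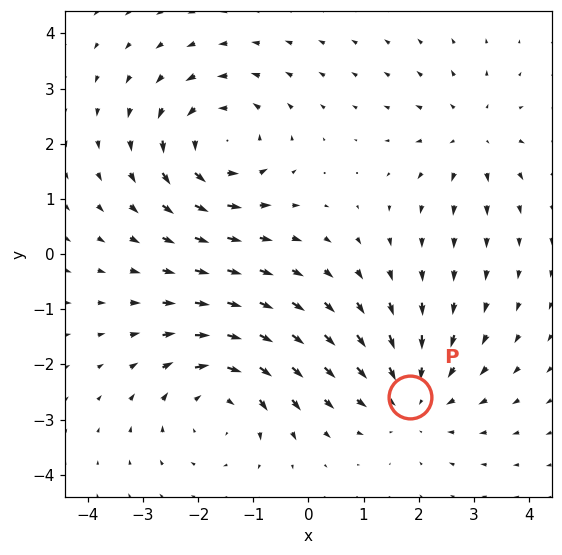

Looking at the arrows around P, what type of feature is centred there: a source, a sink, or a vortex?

sink

At P (1.8, -2.6) the arrows converge inward. Divergence about -4, curl ≈0 — negative divergence with near-zero curl is a sink.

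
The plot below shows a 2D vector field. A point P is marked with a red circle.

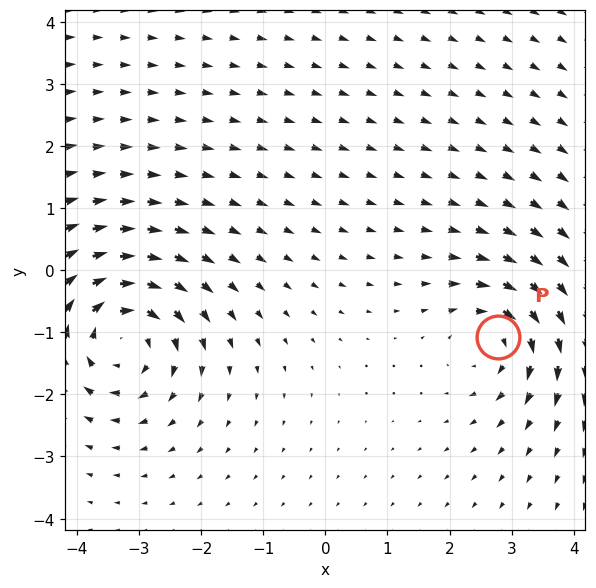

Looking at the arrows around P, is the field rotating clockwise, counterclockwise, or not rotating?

Near P at (2.8, -1.1) the arrows circulate clockwise. The curl (z-component) there is about -4; negative curl means clockwise rotation.

clockwise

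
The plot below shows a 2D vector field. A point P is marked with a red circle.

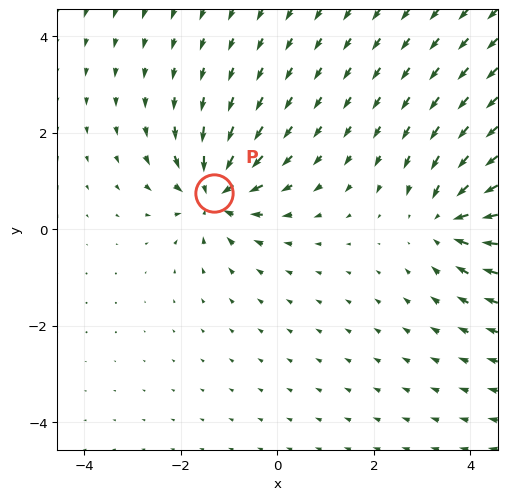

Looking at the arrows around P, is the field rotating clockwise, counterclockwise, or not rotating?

not rotating

Near P at (-1.3, 0.8) the arrows show no circulation. The curl there is ≈0.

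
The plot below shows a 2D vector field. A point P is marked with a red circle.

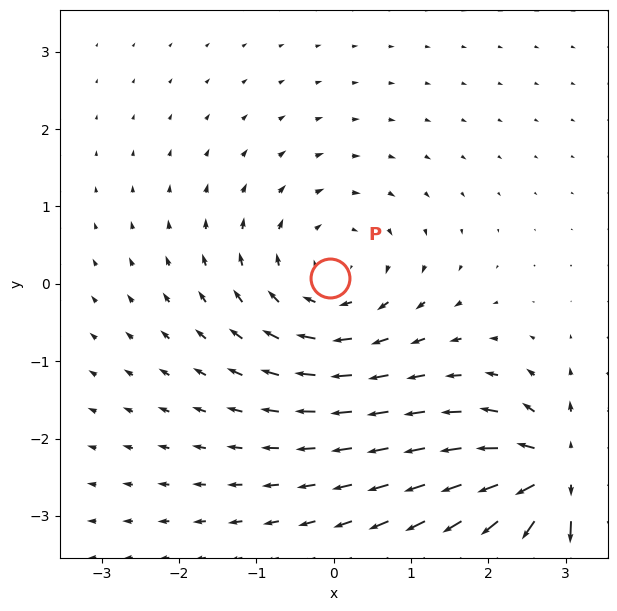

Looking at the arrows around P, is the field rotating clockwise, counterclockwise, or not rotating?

Near P at (-0.1, 0.1) the arrows circulate clockwise. The curl (z-component) there is about -3; negative curl means clockwise rotation.

clockwise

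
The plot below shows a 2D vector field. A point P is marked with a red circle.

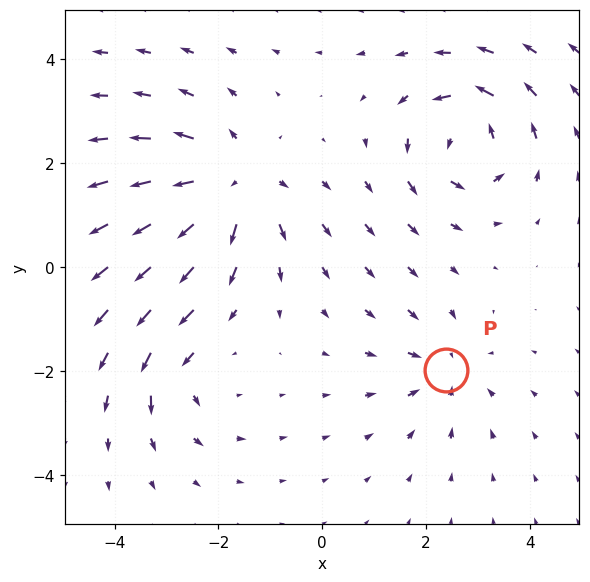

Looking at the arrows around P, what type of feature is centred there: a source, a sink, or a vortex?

sink

At P (2.4, -2.0) the arrows converge inward. Divergence about -3, curl ≈0 — negative divergence with near-zero curl is a sink.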